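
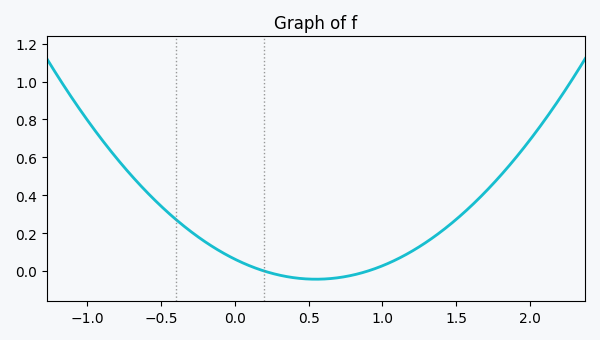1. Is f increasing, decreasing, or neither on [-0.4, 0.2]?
decreasing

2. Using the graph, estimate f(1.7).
0.42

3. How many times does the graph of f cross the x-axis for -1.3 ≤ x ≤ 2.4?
2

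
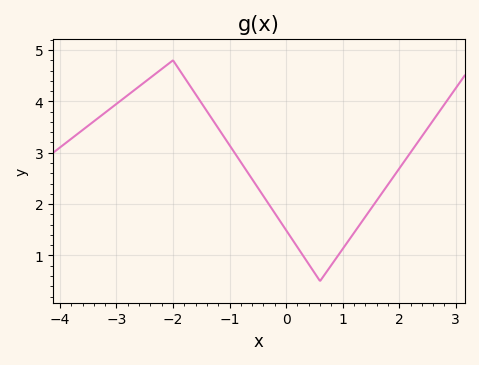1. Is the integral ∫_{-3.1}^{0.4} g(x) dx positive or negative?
positive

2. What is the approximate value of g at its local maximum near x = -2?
4.8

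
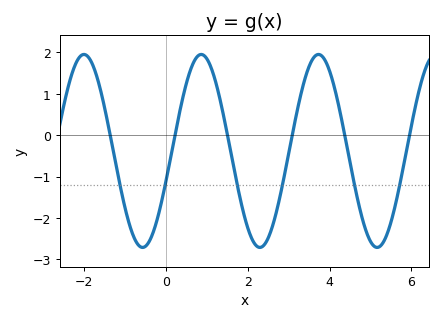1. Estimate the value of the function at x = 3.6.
1.9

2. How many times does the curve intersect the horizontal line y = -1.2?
6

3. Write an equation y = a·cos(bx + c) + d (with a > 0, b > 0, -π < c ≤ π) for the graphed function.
y = 2.33cos(2.2x - 1.9) - 0.38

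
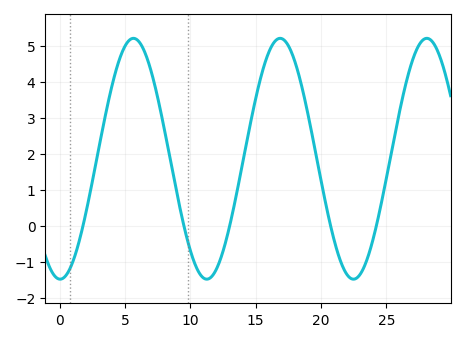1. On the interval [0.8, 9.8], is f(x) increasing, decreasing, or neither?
neither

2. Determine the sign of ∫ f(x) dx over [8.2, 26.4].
positive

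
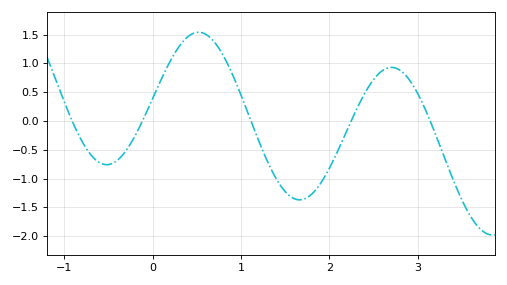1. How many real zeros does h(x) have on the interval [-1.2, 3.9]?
5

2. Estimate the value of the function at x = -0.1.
0.051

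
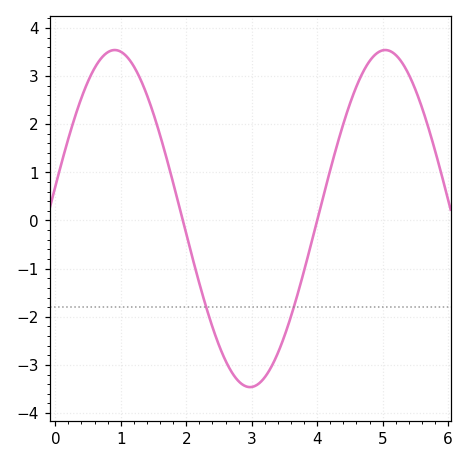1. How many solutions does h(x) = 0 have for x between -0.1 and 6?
2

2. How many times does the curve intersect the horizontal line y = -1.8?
2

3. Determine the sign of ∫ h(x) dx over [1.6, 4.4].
negative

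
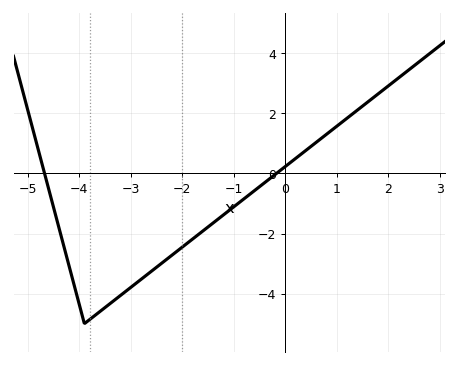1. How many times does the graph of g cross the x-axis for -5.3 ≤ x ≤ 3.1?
2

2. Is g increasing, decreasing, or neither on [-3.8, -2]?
increasing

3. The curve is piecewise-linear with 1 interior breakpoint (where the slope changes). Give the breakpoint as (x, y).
(-3.9, -5)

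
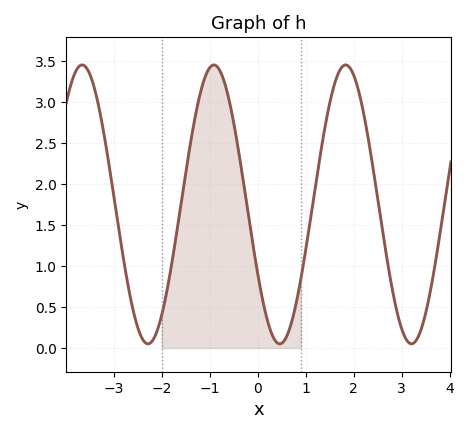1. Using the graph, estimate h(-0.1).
1.26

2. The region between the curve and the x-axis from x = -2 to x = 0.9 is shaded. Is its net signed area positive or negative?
positive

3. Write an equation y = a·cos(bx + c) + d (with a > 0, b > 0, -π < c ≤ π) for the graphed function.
y = 1.7cos(2.29x + 2.09) + 1.75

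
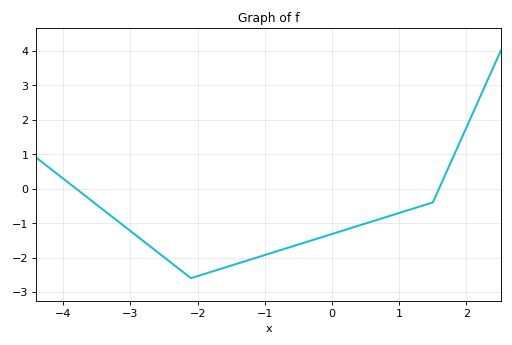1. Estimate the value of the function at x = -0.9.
-1.87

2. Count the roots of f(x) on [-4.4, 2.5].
2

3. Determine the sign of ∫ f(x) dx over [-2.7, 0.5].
negative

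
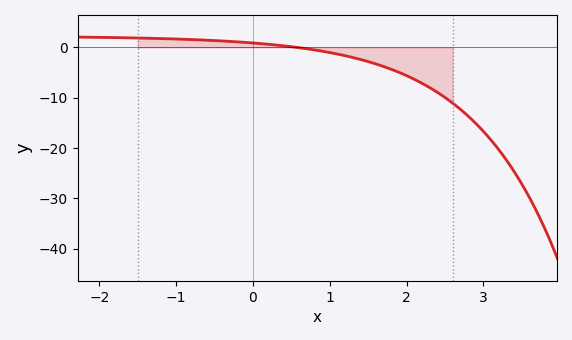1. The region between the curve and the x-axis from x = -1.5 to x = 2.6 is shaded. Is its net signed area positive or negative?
negative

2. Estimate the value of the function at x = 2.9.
-15.1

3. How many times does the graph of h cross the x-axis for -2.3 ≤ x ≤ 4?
1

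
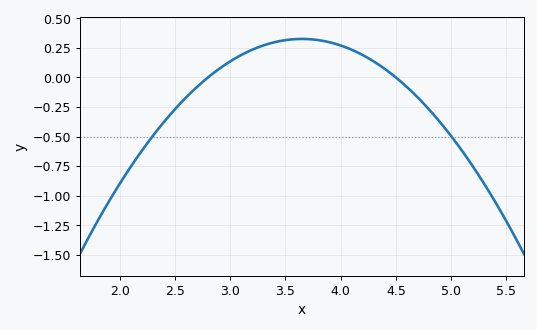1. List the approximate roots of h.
2.8, 4.5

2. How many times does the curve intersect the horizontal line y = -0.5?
2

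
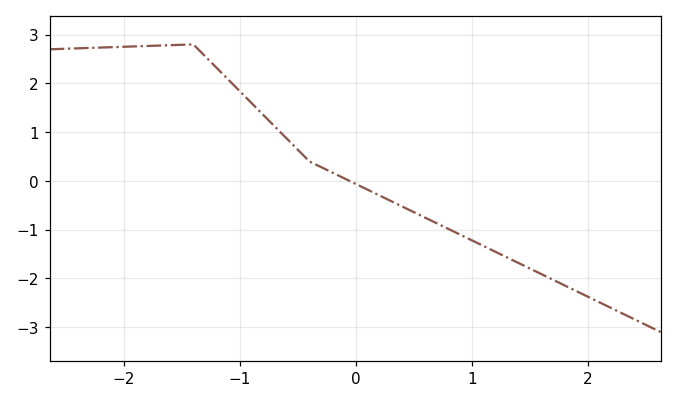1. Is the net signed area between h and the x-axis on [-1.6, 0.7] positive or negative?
positive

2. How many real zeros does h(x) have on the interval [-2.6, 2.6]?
1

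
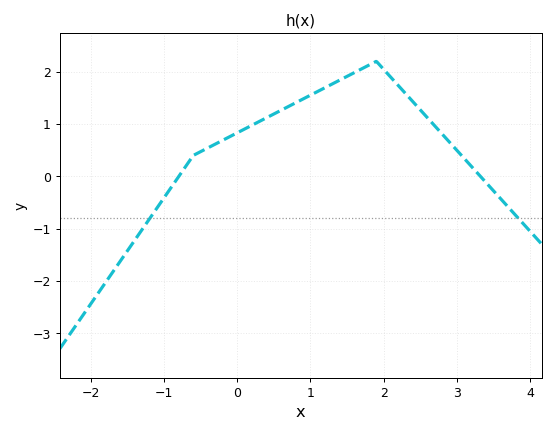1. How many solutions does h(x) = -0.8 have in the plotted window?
2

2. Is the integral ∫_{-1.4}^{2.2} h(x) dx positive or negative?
positive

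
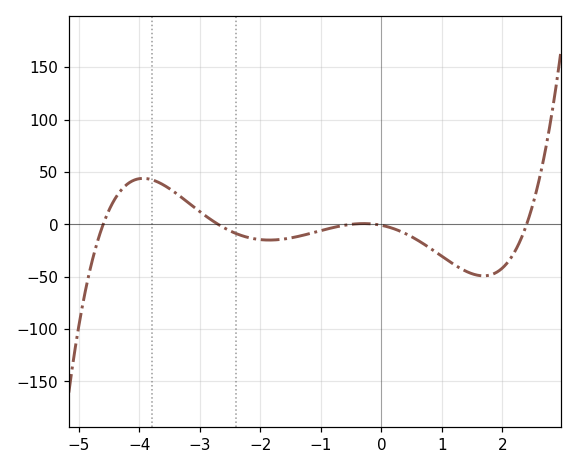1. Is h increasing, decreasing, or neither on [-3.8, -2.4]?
decreasing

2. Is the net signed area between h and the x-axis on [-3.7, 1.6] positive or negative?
negative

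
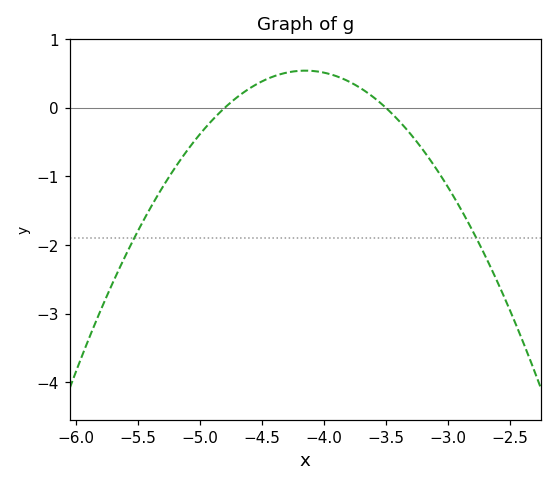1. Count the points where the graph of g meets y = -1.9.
2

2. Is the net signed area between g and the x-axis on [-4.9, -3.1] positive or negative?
positive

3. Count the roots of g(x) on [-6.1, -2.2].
2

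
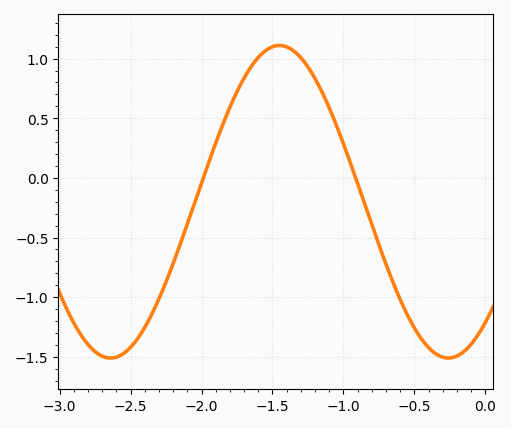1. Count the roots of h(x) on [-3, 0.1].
2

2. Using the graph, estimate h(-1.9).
0.293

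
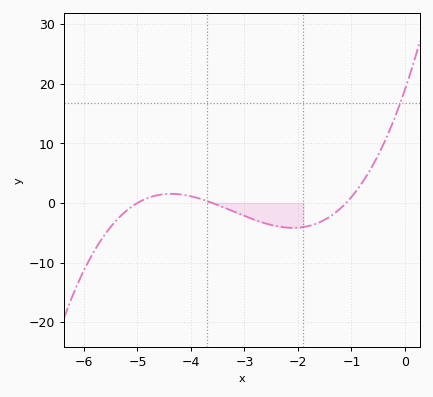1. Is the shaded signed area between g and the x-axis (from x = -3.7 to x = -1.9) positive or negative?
negative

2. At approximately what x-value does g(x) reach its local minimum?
-2.1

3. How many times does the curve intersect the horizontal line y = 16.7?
1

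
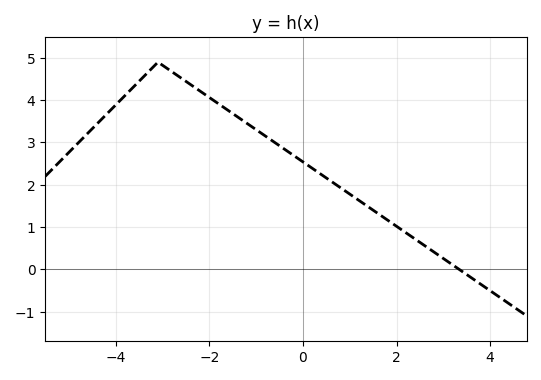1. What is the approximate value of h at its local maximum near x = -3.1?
4.9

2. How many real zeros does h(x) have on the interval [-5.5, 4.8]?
1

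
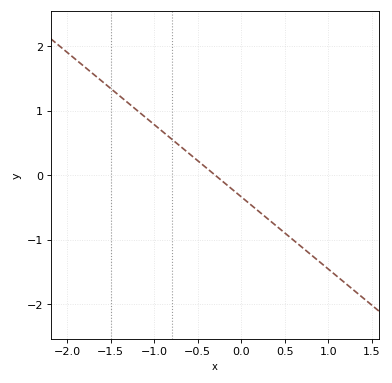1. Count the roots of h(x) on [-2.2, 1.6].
1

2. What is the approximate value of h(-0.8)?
0.6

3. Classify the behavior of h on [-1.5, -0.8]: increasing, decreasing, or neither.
decreasing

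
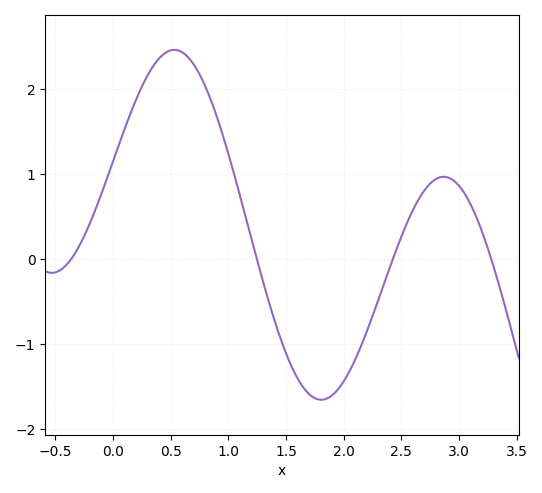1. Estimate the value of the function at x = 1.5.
-1.11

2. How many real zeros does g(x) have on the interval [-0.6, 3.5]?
4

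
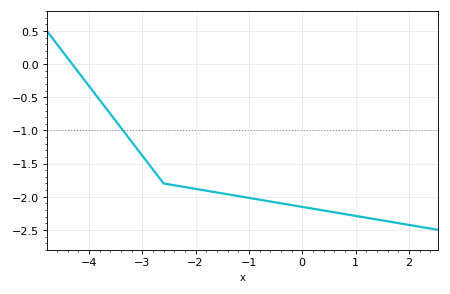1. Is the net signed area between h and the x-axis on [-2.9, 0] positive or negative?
negative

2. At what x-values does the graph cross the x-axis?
-4.31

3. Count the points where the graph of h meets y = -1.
1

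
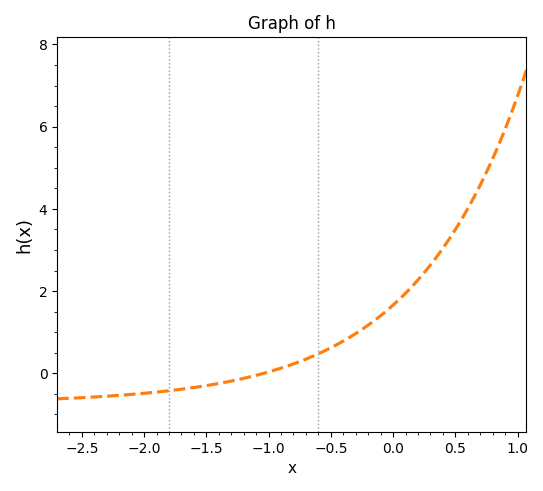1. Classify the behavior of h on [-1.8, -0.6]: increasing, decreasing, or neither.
increasing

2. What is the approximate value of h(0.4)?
3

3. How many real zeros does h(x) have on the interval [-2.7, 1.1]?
1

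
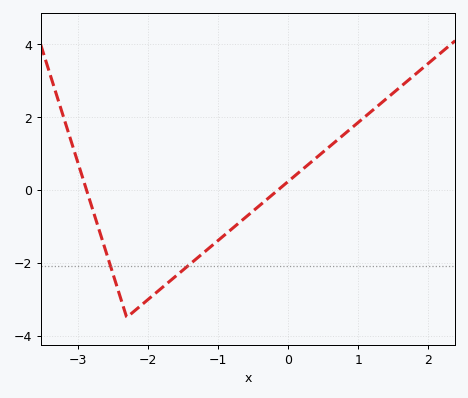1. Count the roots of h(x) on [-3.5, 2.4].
2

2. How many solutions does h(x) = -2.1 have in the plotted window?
2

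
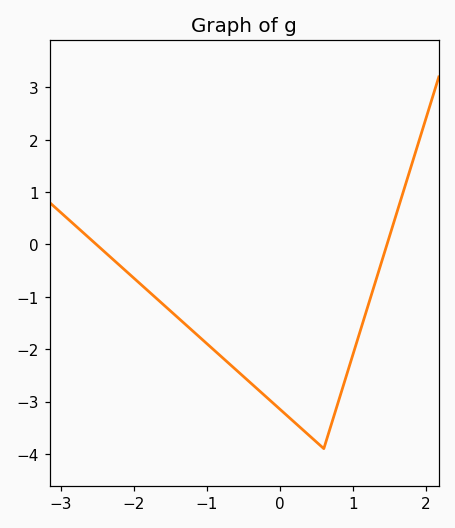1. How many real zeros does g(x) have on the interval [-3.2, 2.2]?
2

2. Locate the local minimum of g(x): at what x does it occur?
0.6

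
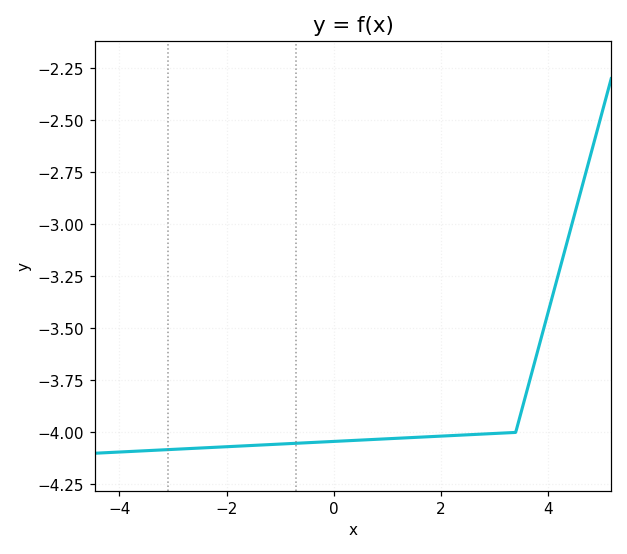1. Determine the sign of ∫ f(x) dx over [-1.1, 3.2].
negative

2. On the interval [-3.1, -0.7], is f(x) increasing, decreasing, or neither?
increasing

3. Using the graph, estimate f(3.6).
-3.8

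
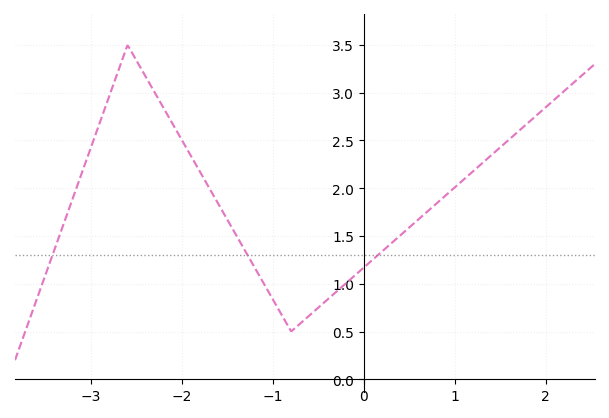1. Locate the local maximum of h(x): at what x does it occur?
-2.6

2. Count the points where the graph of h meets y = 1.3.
3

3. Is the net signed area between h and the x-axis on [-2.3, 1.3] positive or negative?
positive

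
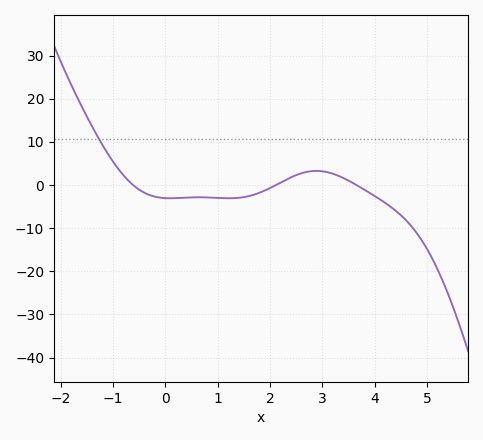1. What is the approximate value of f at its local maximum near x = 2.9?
3.28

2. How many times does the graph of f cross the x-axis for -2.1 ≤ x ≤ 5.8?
3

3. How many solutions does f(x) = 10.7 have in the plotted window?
1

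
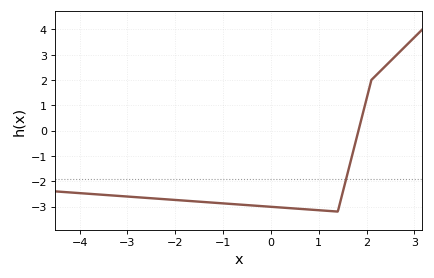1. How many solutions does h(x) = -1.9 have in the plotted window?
1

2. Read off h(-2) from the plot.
-2.74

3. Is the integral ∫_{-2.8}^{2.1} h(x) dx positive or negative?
negative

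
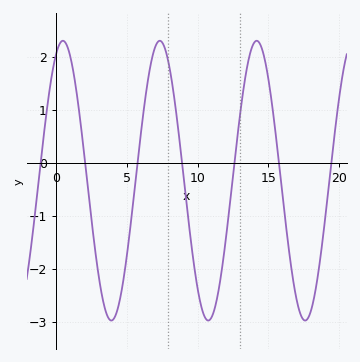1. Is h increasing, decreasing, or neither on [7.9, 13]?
neither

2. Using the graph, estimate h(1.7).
0.875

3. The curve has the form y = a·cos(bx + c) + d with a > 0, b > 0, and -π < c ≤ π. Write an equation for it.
y = 2.64cos(0.92x - 0.472) - 0.34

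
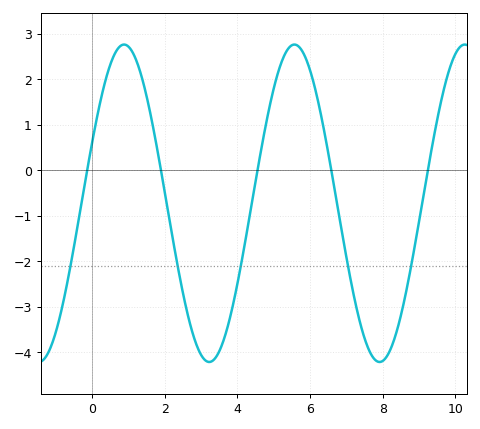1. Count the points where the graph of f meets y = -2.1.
5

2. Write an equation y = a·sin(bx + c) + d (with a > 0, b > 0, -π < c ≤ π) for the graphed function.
y = 3.49sin(1.34x + 0.392) - 0.73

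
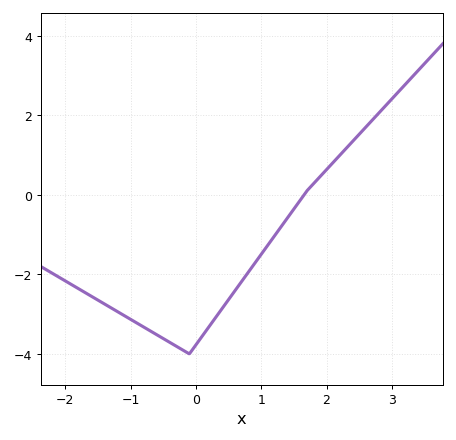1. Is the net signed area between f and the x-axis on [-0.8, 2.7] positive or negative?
negative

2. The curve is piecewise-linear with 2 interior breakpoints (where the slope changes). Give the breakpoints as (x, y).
(-0.1, -4); (1.7, 0.1)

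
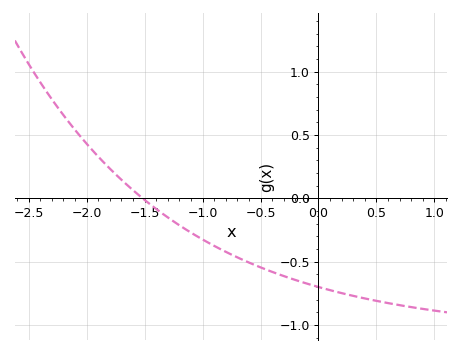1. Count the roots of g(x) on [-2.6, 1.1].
1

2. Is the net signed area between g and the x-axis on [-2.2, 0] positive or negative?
negative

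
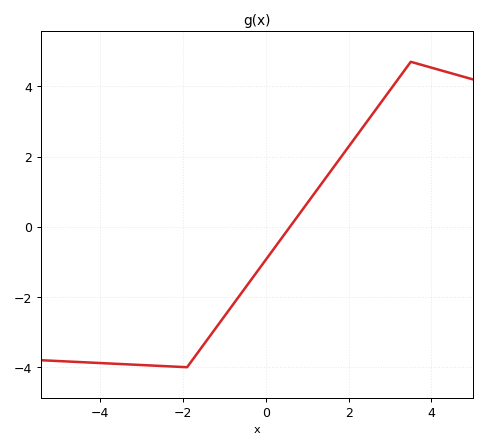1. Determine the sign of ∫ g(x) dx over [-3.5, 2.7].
negative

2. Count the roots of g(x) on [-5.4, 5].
1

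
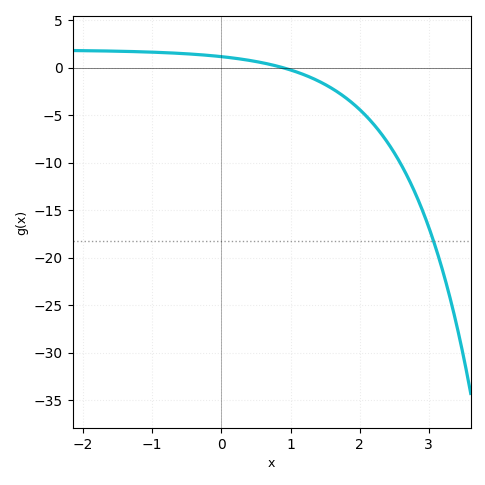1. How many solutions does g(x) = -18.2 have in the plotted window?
1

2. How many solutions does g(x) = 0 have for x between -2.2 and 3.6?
1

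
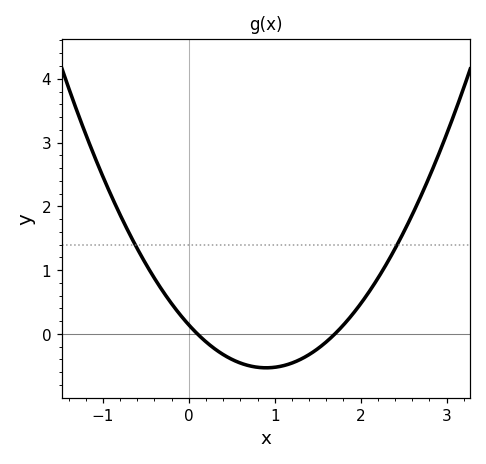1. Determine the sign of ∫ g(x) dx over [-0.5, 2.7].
positive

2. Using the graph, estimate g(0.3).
-0.2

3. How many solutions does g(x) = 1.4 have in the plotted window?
2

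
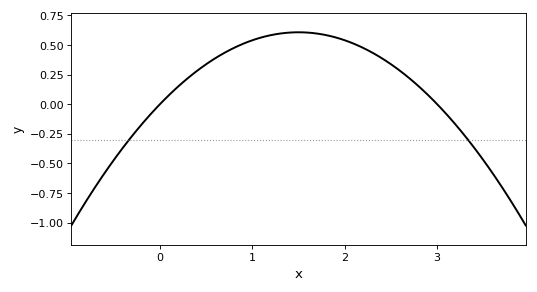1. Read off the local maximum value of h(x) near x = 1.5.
0.608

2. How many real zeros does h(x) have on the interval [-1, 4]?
2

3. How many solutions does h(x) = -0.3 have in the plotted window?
2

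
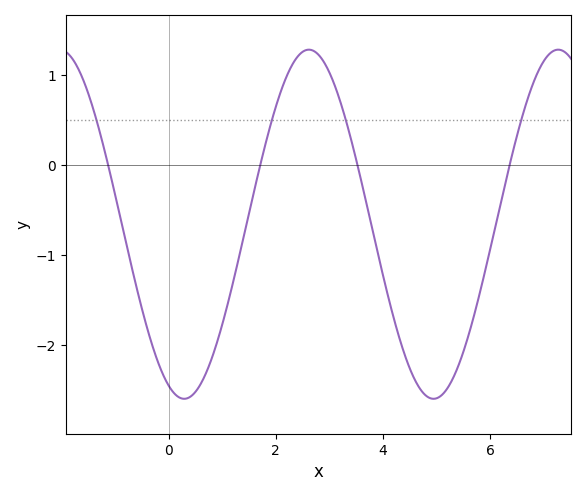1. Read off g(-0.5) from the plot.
-1.6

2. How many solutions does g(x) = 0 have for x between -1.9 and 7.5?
4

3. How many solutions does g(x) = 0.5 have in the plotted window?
4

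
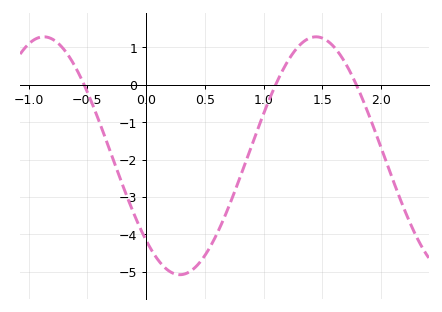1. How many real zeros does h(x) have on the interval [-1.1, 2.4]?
3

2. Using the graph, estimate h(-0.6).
0.5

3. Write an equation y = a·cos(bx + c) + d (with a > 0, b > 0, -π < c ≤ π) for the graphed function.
y = 3.18cos(2.7x + 2.4) - 1.9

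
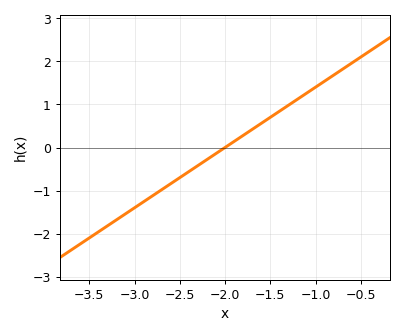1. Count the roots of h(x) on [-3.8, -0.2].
1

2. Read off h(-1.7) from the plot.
0.42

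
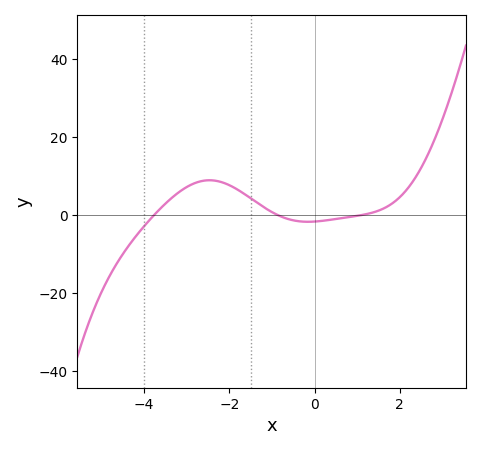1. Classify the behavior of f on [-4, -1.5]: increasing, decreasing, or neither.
neither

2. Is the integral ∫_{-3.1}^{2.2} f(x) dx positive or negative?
positive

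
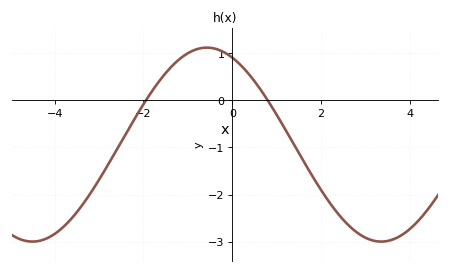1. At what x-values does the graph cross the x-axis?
-1.95, 0.797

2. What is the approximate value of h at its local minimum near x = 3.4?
-3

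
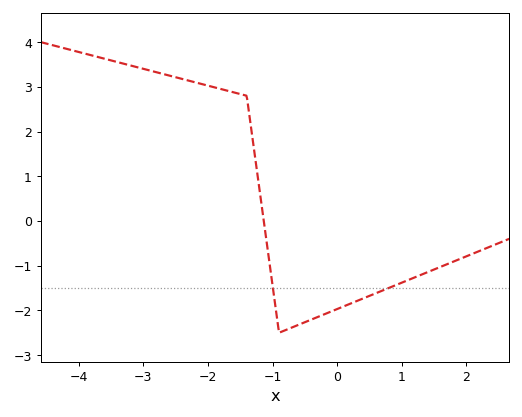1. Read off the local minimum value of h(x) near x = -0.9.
-2.5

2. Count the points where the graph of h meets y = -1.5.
2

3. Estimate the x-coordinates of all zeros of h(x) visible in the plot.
-1.14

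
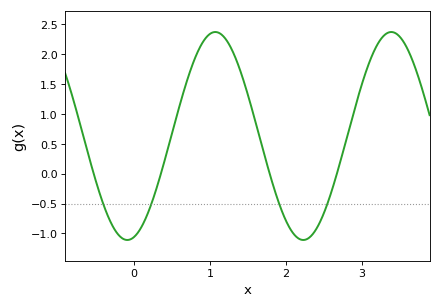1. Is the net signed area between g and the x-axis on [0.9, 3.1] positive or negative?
positive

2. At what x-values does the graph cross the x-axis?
-0.5, 0.4, 1.8, 2.7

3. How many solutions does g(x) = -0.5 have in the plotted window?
4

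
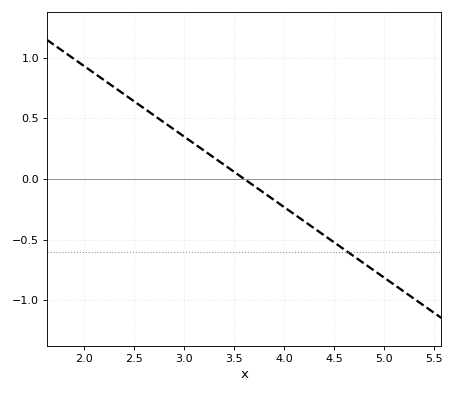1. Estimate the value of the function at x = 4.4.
-0.464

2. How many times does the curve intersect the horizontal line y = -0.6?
1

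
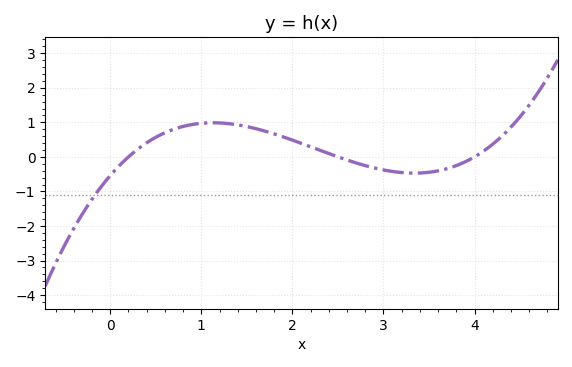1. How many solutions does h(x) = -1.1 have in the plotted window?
1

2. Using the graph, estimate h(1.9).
0.6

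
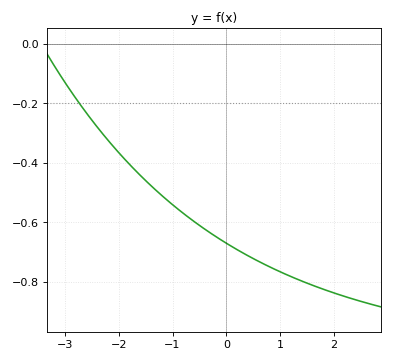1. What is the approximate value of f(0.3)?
-0.7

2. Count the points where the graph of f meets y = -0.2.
1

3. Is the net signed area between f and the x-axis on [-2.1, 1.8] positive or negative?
negative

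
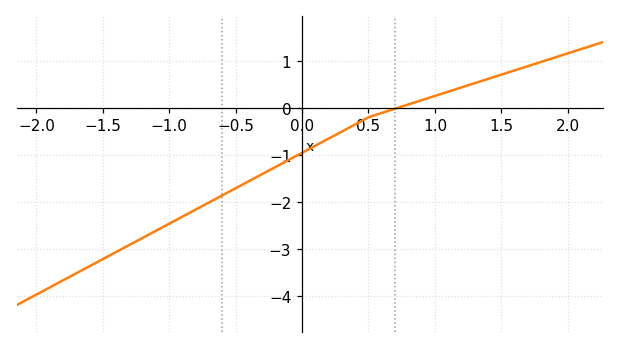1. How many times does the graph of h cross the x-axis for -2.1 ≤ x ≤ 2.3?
1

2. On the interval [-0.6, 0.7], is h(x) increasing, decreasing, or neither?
increasing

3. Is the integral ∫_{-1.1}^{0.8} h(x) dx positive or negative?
negative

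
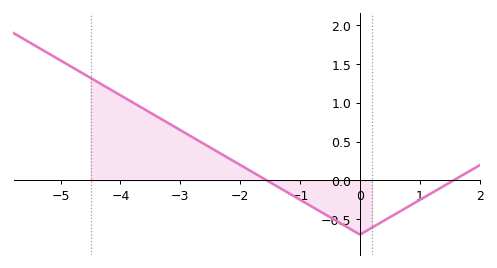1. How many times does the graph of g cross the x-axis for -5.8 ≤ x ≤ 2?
2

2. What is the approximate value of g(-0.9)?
-0.3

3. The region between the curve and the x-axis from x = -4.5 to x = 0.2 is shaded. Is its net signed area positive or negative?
positive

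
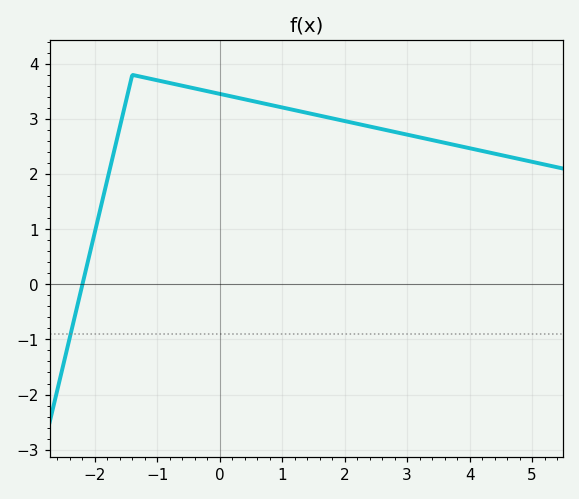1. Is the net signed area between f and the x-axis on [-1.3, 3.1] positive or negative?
positive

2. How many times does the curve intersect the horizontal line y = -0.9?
1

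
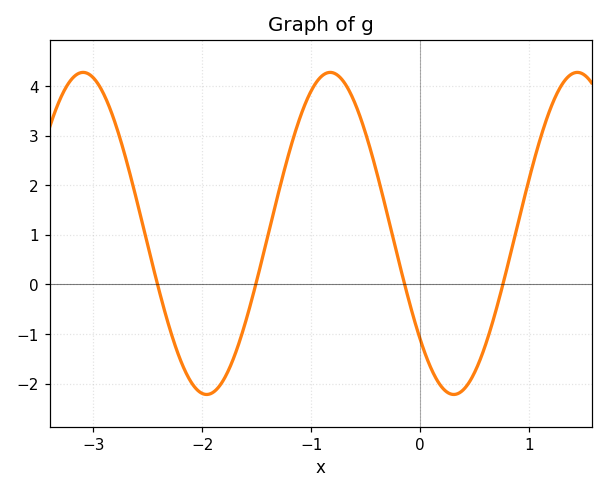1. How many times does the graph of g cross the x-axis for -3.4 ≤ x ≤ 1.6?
4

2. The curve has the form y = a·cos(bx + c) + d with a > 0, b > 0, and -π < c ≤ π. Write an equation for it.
y = 3.25cos(2.8x + 2.3) + 1.03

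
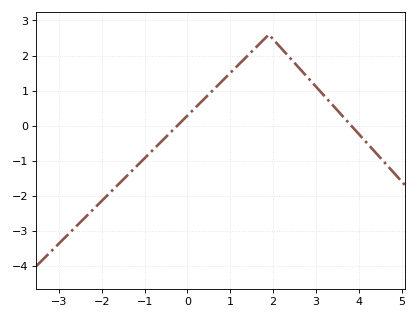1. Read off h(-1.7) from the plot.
-1.8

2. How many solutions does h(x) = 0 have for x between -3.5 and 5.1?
2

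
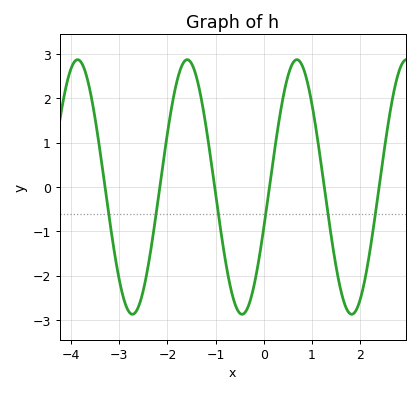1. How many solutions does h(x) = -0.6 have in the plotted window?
6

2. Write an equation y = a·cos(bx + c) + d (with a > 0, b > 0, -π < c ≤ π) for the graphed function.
y = 2.87cos(2.76x - 1.9) + 0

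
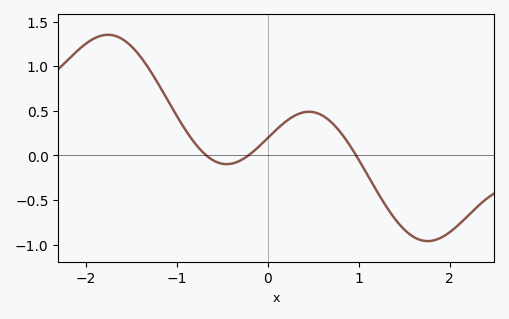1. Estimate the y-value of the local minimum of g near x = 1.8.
-0.95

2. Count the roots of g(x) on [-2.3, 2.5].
3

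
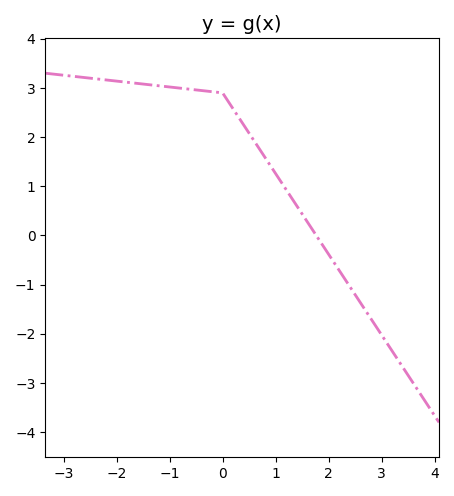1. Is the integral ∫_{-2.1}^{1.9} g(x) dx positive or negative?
positive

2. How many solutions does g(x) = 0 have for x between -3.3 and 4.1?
1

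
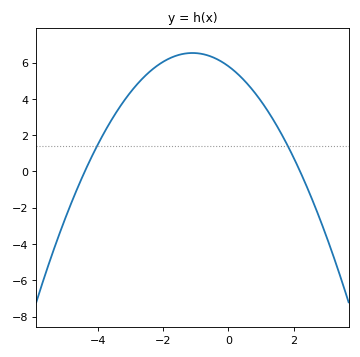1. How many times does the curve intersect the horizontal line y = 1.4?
2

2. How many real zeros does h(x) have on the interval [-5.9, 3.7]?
2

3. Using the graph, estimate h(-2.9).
4.6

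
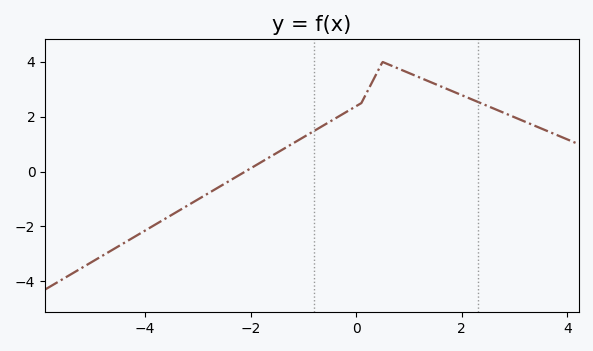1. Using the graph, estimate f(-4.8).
-3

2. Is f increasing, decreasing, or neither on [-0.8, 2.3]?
neither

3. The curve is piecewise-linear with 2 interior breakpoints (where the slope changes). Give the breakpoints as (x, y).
(0.1, 2.5); (0.5, 4)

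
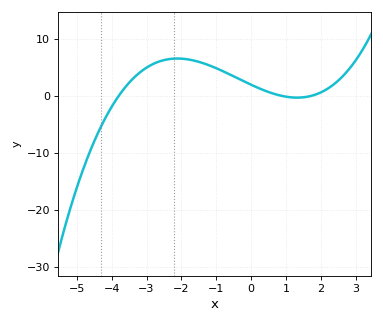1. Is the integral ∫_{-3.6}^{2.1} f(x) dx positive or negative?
positive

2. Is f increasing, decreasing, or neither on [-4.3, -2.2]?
increasing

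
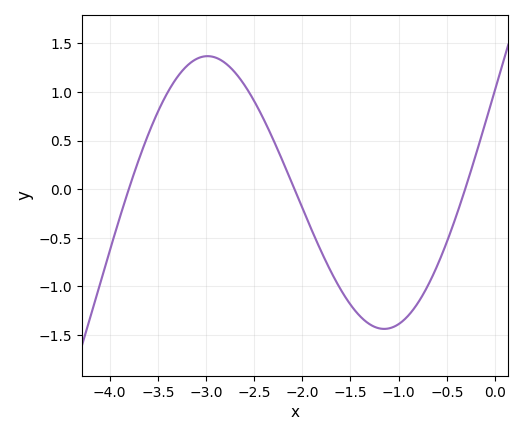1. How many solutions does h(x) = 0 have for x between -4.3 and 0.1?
3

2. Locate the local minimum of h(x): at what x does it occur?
-1.15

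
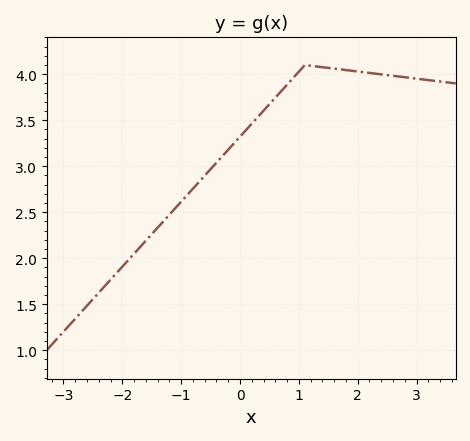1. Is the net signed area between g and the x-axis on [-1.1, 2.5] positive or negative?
positive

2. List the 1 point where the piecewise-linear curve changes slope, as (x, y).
(1.1, 4.1)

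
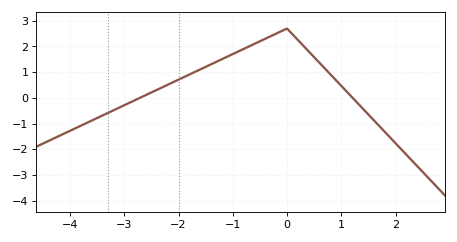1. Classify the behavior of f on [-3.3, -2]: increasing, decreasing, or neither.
increasing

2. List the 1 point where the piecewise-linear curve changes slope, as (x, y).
(0, 2.7)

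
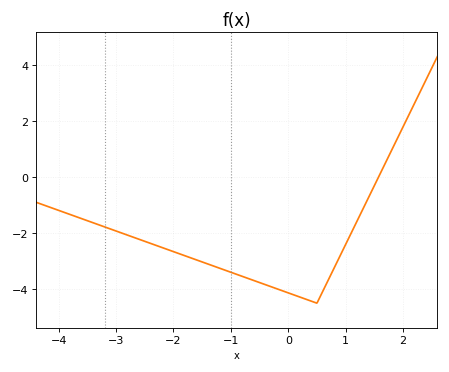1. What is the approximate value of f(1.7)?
0.538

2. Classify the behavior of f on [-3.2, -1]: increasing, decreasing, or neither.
decreasing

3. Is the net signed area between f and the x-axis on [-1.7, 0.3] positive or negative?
negative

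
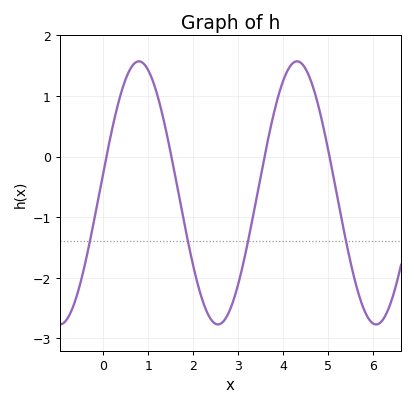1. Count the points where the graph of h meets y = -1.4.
4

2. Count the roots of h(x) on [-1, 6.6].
4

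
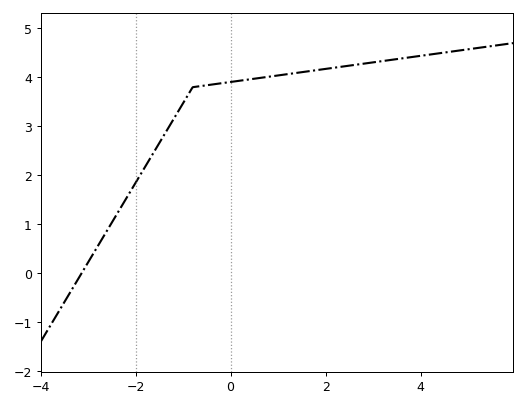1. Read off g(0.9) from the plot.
4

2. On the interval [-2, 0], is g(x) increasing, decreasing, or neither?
increasing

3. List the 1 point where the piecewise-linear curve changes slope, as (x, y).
(-0.8, 3.8)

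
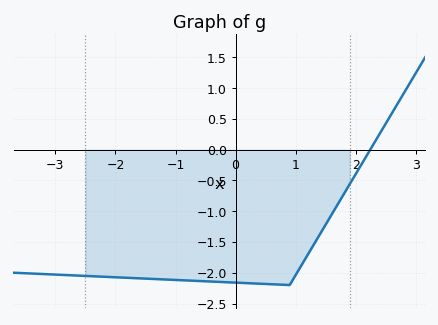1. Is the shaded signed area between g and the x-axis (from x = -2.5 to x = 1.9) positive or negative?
negative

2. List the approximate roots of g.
2.2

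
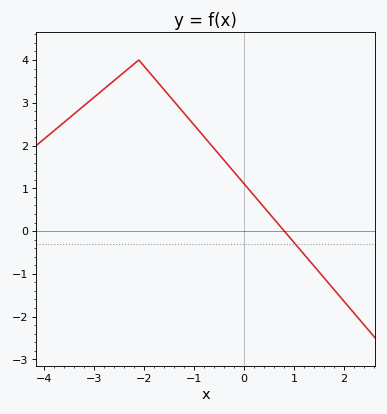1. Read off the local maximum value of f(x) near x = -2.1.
4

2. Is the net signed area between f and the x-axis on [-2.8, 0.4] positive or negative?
positive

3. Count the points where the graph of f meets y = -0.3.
1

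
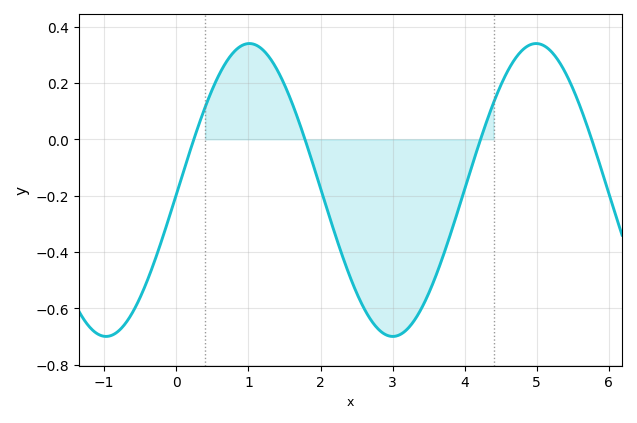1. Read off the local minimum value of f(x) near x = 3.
-0.7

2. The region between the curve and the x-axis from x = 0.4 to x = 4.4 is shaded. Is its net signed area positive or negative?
negative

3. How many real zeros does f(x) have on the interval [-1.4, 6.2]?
4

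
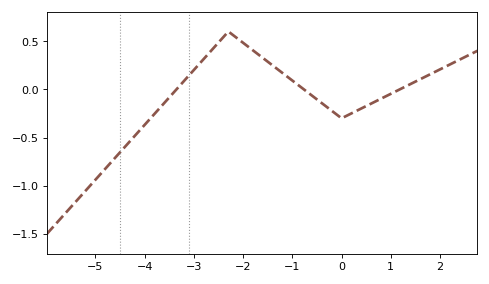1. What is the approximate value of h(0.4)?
-0.2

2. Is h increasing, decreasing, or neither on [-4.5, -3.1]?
increasing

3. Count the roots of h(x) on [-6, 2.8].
3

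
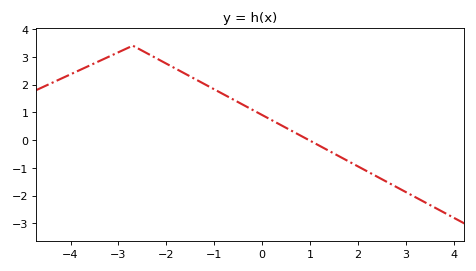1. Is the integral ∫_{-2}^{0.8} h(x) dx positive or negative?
positive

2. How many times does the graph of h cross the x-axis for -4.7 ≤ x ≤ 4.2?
1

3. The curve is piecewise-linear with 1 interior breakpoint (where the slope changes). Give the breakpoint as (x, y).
(-2.7, 3.4)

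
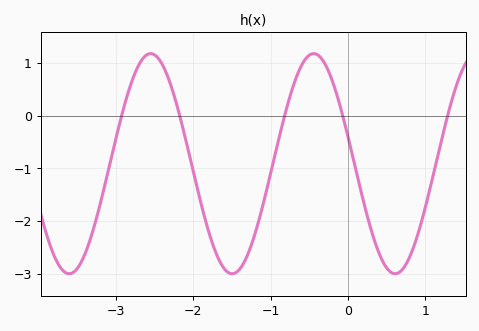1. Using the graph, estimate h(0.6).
-3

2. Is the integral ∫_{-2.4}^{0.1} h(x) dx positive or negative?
negative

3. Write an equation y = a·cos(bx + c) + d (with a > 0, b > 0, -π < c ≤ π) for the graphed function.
y = 2.09cos(3x + 1.3) - 0.91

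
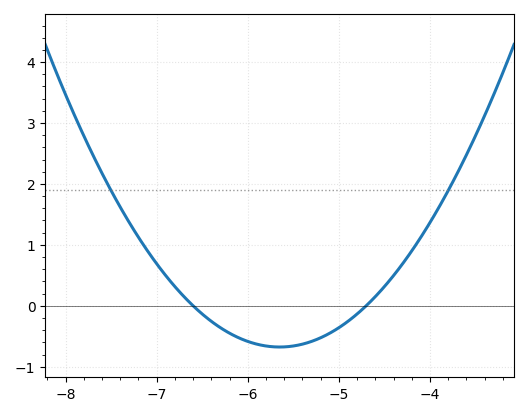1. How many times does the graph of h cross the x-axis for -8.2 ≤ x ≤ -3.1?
2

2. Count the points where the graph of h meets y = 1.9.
2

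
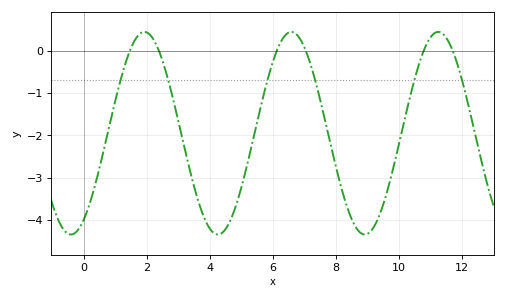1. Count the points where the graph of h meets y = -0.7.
6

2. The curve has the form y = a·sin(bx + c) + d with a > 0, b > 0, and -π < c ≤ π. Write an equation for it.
y = 2.39sin(1.4x - 1) - 1.95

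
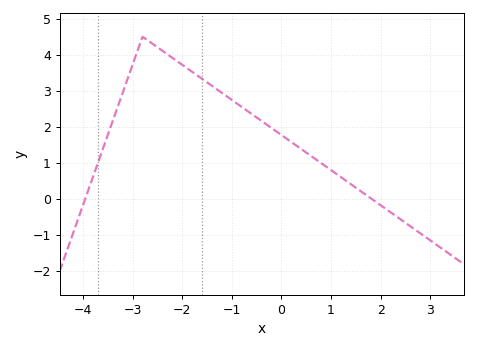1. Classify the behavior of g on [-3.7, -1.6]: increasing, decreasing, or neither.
neither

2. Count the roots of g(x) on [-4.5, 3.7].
2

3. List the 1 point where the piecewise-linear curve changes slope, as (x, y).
(-2.8, 4.5)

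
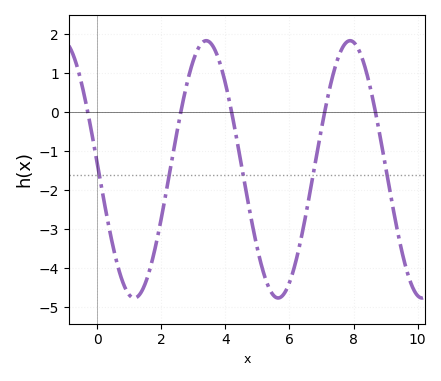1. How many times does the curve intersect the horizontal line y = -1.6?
5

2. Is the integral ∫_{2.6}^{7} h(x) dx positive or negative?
negative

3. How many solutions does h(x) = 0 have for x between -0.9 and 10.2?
5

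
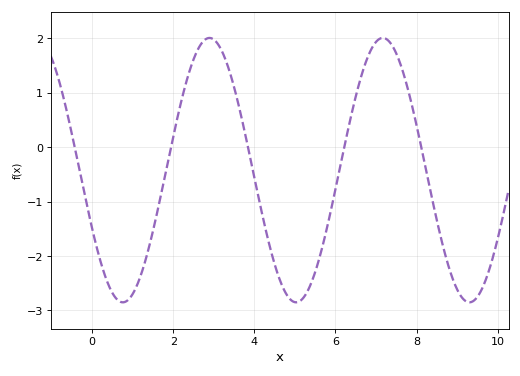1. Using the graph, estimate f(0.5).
-2.7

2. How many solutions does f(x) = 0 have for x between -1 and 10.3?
5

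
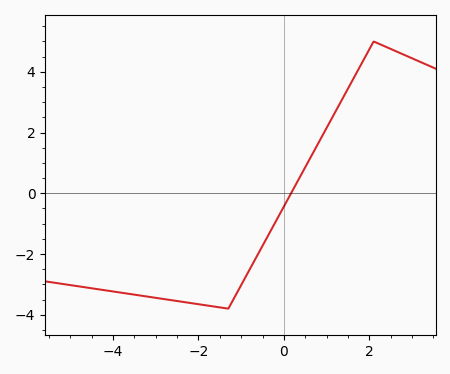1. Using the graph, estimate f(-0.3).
-1.21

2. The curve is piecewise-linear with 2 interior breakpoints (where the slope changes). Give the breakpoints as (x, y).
(-1.3, -3.8); (2.1, 5)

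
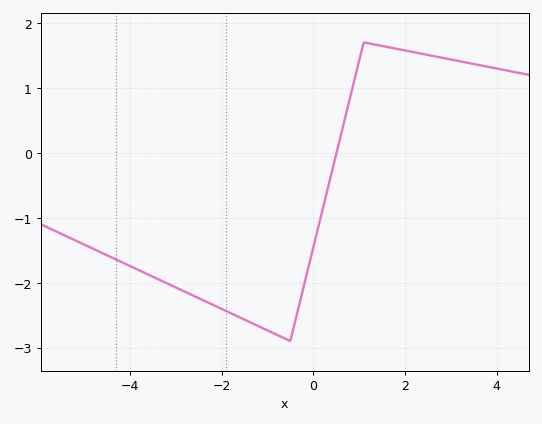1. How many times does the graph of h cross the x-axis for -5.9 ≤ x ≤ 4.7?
1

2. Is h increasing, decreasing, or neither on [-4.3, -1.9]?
decreasing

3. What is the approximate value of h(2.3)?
1.53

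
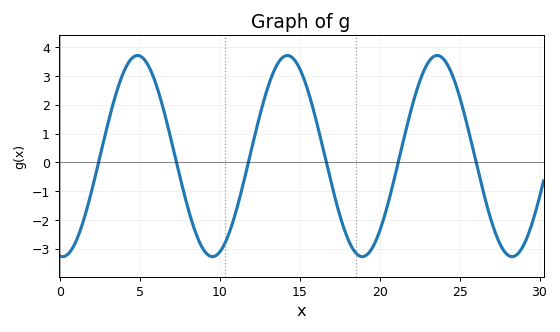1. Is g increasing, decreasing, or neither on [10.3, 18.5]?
neither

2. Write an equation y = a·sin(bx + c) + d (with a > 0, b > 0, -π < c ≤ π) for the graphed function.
y = 3.49sin(0.67x - 1.7) + 0.22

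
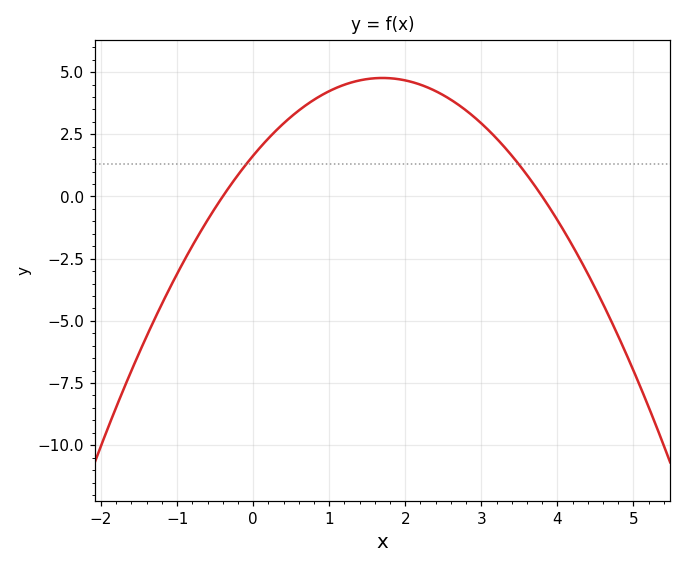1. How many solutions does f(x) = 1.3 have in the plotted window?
2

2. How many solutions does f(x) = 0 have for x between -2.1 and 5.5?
2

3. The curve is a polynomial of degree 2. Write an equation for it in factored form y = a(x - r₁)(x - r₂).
y = -1.08(x + 0.4)(x - 3.8)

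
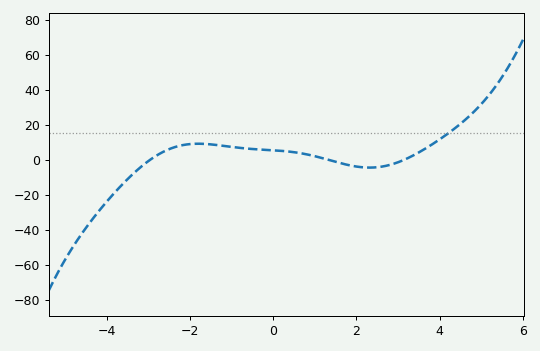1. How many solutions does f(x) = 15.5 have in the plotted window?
1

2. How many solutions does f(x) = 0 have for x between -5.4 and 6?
3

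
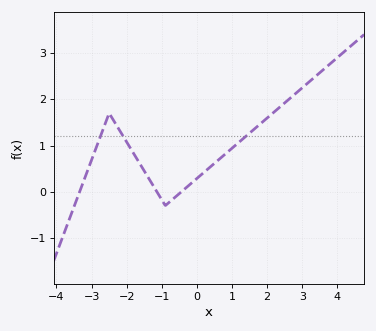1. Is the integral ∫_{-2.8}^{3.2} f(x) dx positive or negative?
positive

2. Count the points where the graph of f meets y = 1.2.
3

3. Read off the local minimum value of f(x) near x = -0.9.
-0.299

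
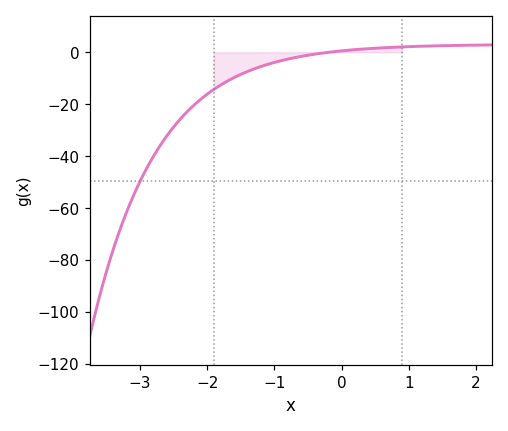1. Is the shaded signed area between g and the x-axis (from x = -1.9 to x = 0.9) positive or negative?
negative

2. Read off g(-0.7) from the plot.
-2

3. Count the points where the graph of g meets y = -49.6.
1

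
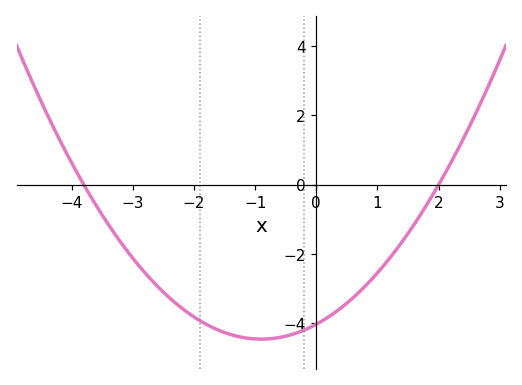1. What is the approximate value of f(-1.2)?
-4.41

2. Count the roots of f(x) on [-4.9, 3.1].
2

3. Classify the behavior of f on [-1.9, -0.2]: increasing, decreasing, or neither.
neither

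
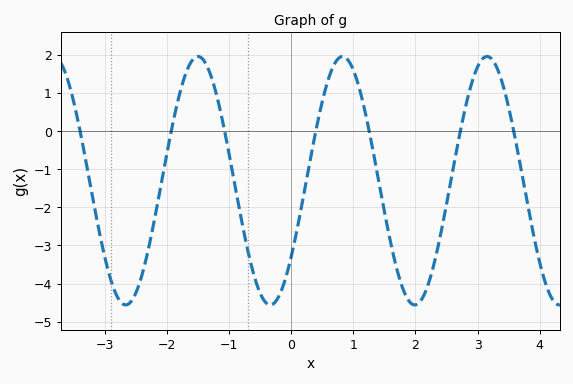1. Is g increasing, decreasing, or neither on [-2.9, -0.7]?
neither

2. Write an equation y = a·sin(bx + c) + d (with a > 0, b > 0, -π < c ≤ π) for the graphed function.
y = 3.26sin(2.7x - 0.66) - 1.3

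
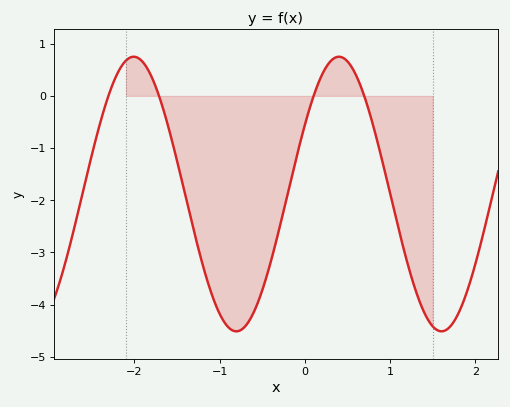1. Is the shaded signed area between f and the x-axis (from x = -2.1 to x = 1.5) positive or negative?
negative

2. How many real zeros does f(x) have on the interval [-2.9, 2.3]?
4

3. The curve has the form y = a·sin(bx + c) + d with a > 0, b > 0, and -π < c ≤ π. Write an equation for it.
y = 2.63sin(2.61x + 0.53) - 1.88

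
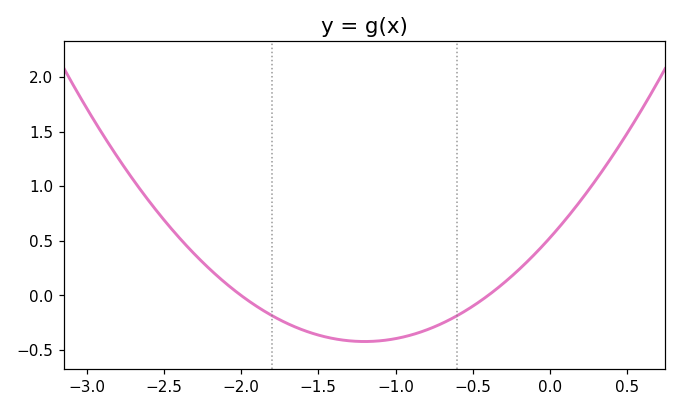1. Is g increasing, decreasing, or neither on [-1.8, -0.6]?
neither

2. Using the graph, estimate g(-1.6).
-0.317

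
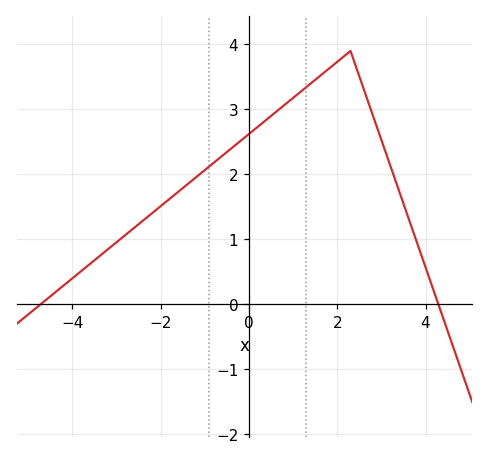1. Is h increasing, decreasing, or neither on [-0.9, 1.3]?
increasing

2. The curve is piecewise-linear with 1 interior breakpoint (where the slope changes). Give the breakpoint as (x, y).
(2.3, 3.9)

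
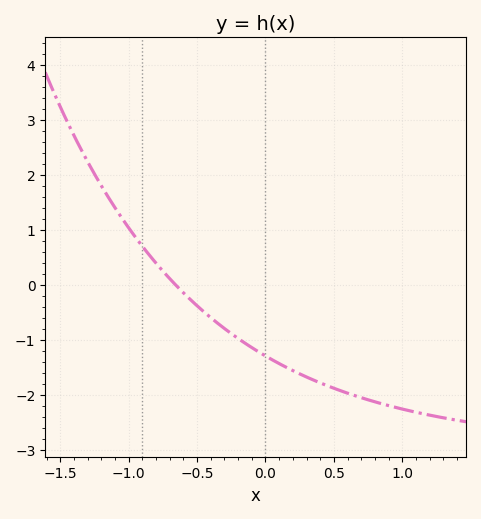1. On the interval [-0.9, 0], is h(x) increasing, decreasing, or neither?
decreasing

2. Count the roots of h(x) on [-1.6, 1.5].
1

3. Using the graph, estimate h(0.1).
-1.43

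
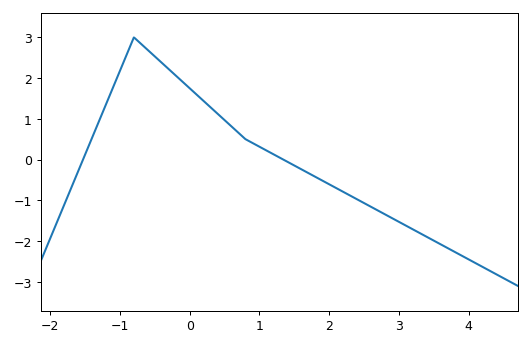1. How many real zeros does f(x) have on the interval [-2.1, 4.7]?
2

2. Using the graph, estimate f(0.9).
0.408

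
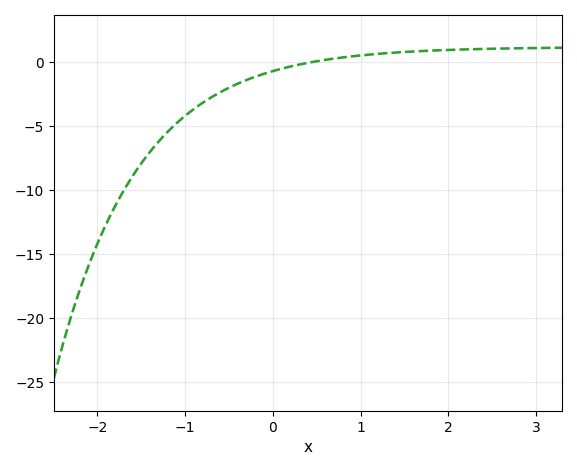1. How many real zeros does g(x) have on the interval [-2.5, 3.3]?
1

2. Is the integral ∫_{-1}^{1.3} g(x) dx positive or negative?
negative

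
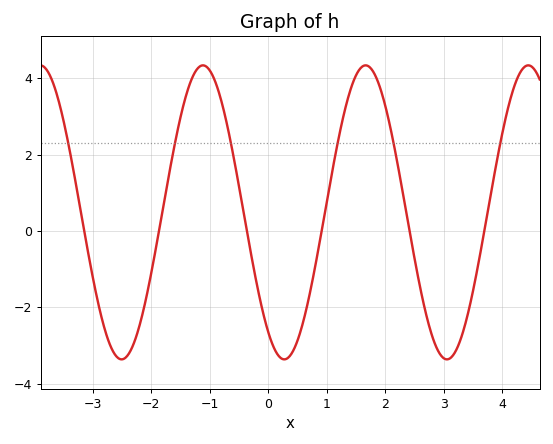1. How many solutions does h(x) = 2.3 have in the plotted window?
6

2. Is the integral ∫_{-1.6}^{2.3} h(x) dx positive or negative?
positive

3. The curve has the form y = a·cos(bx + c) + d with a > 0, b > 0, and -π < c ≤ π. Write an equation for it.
y = 3.85cos(2.3x + 2.5) + 0.49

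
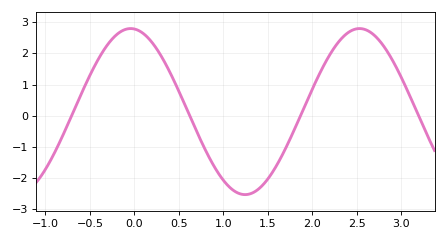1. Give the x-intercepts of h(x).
-0.7, 0.6, 1.9, 3.2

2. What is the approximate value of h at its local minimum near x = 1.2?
-2.5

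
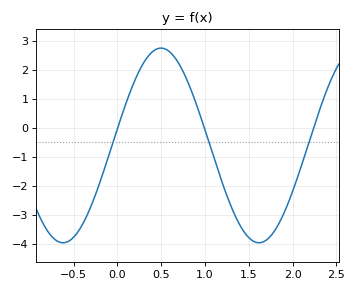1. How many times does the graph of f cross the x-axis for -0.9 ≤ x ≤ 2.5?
3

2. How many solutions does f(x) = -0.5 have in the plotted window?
3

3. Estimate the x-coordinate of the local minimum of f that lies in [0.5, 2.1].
1.6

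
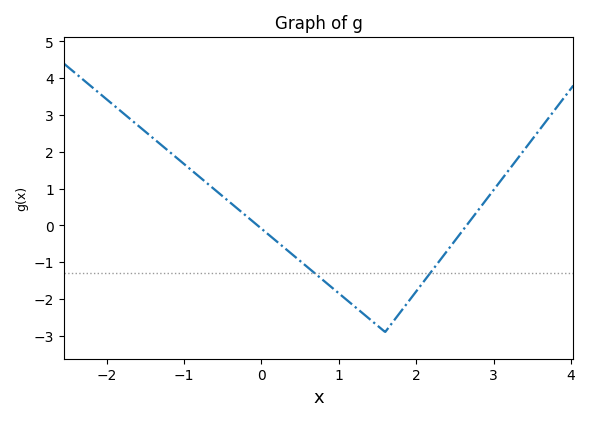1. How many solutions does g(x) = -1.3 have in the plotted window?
2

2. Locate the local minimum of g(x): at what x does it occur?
1.6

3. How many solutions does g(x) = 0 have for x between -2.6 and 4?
2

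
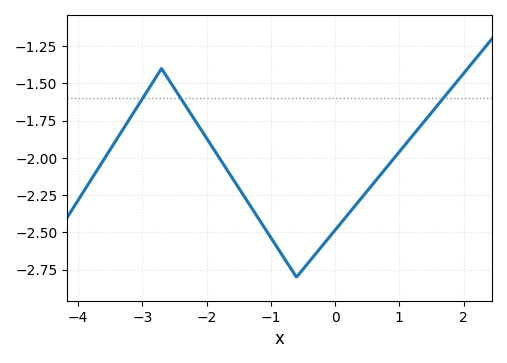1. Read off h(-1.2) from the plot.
-2.4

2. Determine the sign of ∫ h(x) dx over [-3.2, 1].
negative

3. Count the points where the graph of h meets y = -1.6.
3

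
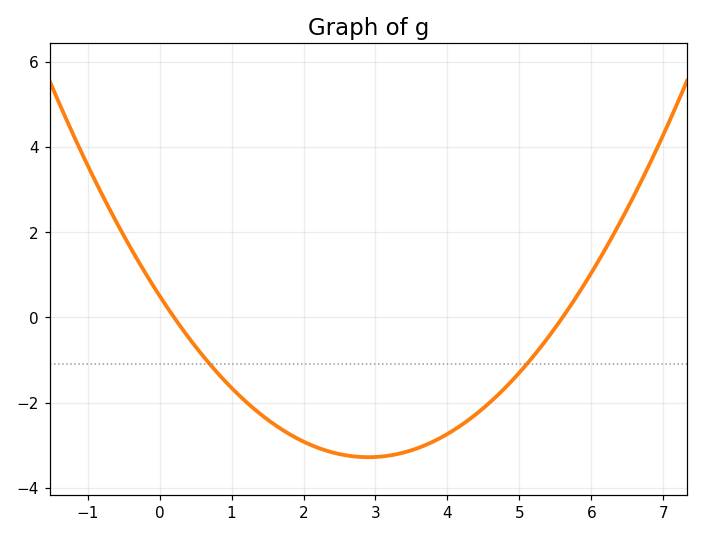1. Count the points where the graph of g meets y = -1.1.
2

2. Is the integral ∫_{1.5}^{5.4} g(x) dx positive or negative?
negative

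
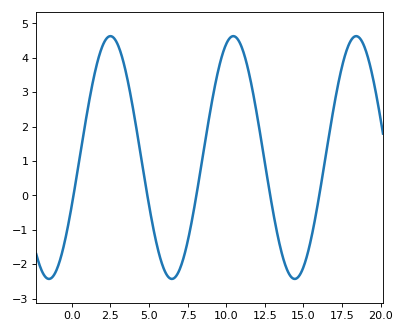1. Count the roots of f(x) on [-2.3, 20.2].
5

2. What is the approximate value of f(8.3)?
0.615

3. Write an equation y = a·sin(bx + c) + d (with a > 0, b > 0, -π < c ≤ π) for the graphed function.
y = 3.53sin(0.79x - 0.412) + 1.1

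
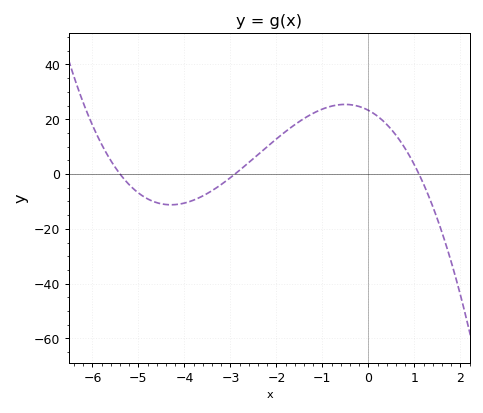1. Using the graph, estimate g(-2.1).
11.4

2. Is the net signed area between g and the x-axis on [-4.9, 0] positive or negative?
positive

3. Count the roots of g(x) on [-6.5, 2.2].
3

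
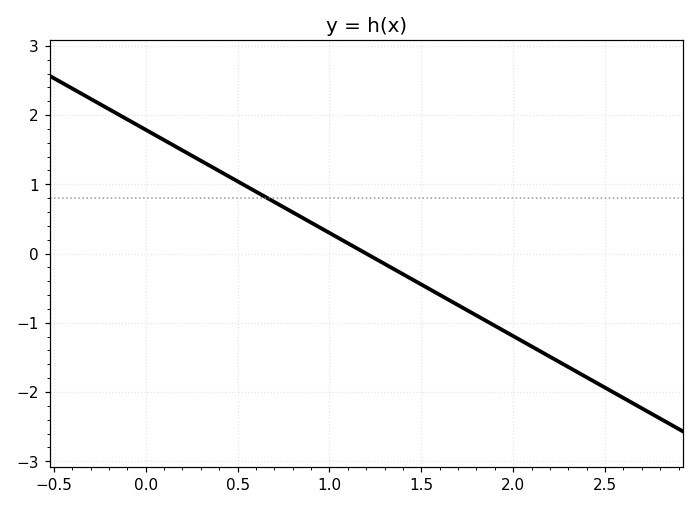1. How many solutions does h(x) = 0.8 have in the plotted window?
1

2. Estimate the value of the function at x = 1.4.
-0.3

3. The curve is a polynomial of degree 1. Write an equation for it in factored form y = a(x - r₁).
y = -1.49(x - 1.2)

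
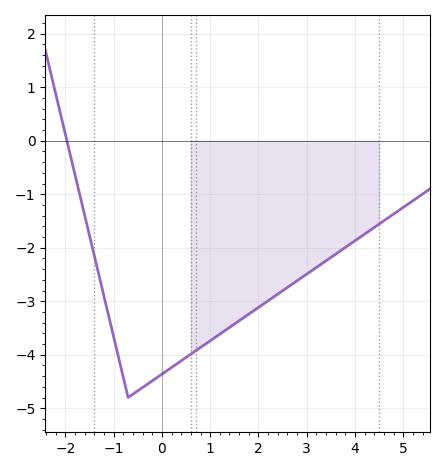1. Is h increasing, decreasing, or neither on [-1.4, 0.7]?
neither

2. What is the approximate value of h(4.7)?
-1.43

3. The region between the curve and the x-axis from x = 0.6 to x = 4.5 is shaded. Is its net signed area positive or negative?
negative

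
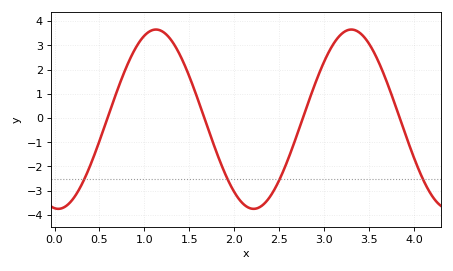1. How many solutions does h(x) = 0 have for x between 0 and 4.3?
4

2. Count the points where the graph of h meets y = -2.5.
4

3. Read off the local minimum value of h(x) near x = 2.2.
-3.75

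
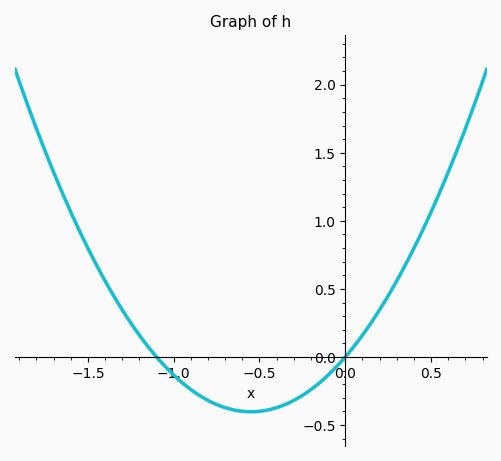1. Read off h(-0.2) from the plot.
-0.239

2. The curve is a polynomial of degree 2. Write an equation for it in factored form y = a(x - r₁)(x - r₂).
y = 1.33(x + 1.1)(x - 0)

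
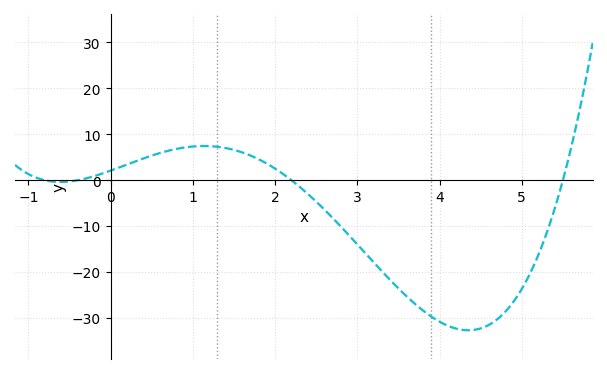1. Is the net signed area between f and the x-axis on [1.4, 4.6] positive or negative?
negative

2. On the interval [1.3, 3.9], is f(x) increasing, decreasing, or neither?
decreasing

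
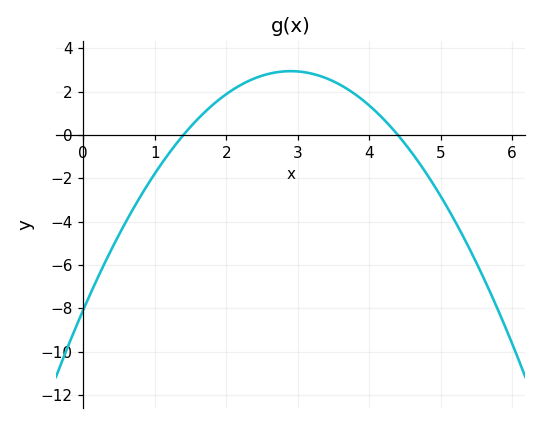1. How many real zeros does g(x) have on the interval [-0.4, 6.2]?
2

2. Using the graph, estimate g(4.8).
-1.8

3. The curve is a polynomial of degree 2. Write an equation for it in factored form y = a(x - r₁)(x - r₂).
y = -1.31(x - 1.4)(x - 4.4)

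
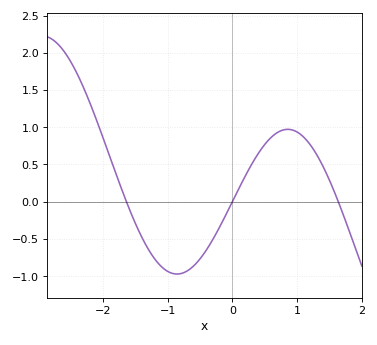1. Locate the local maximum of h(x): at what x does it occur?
0.9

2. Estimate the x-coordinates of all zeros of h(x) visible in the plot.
-1.6, 0, 1.6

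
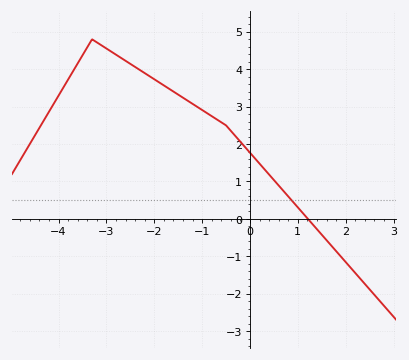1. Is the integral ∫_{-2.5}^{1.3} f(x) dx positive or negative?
positive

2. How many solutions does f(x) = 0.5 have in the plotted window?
1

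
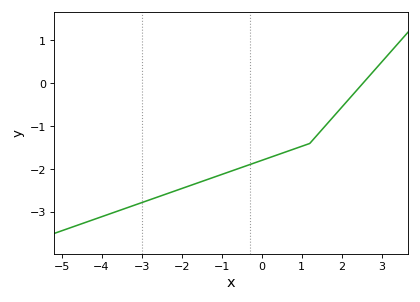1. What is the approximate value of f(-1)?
-2.1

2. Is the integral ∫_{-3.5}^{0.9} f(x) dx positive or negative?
negative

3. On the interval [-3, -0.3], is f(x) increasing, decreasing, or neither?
increasing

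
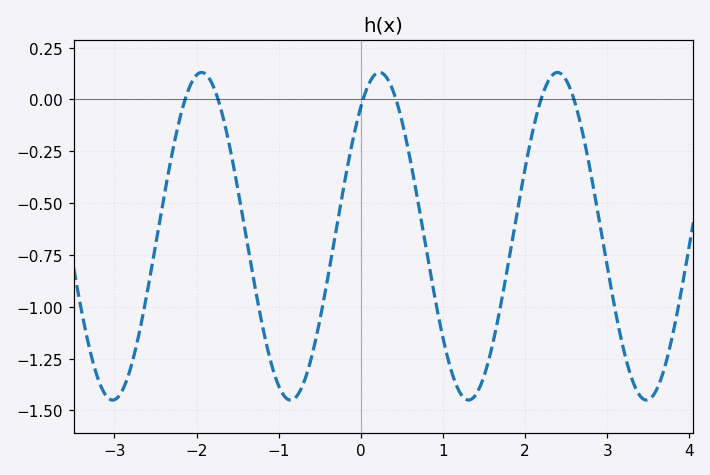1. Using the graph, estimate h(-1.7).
-0.051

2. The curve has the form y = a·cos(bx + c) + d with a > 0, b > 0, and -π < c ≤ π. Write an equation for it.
y = 0.79cos(2.9x - 0.662) - 0.66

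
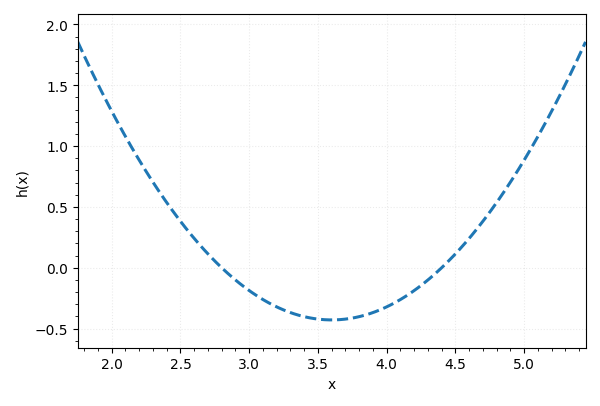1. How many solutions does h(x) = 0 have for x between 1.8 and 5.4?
2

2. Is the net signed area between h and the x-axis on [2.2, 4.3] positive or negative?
negative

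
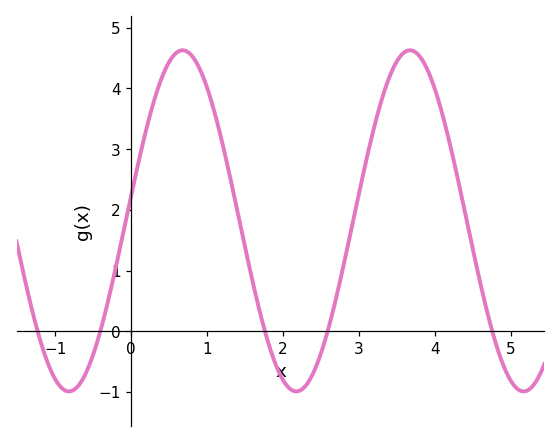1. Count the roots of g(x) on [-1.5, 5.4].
5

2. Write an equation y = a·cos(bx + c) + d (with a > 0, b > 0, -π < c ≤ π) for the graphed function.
y = 2.81cos(2.1x - 1.4) + 1.82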